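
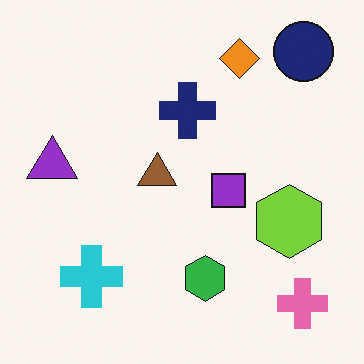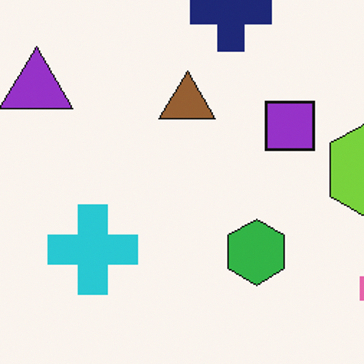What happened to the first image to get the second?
It was cropped to a modestly smaller region and rescaled.

The visible shapes are larger and the field of view is narrower; shapes near the original edges may be partly or wholly outside the frame — a crop-and-rescale.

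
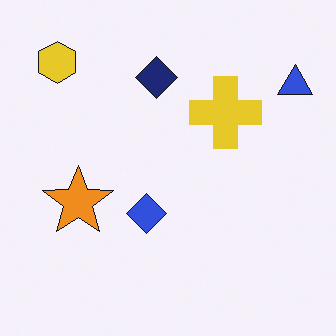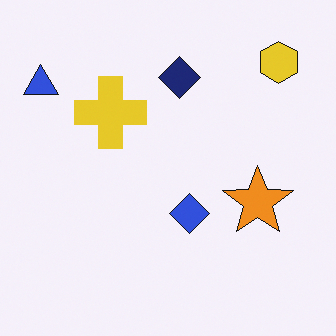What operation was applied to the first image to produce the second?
The second image is the first flipped horizontally (left ↔ right).

The blue triangle is in the top-right of the first image and the top-left of the second — shapes on opposite sides of the vertical midline have swapped in a mirror flip.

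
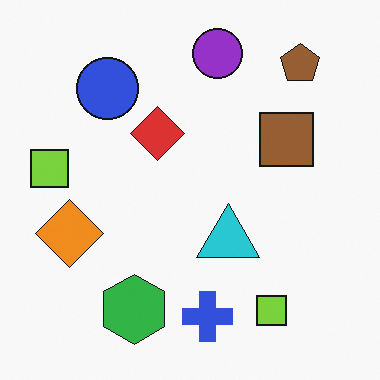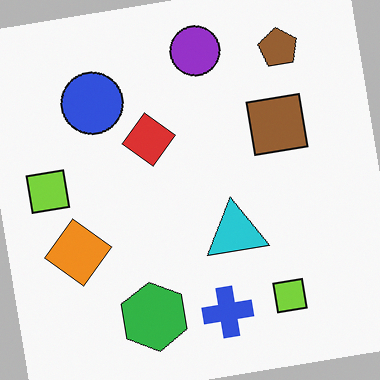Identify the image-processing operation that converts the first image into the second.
The transformation is: rotated counter-clockwise by a small amount.

Every shape is tilted by the same angle and the image corners show triangular fill wedges — a whole-image rotation by a non-right angle.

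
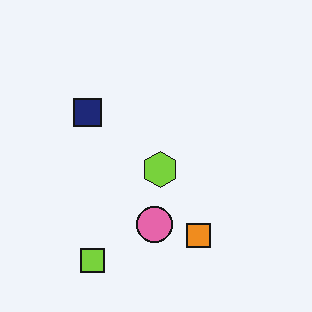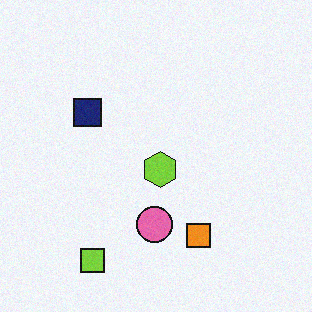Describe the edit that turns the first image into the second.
This is the original image degraded with subtle gaussian noise.

Random speckle covers the whole image, including the flat background.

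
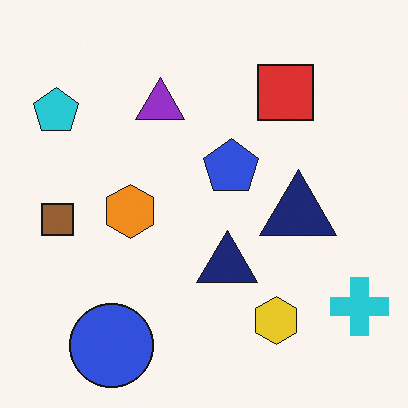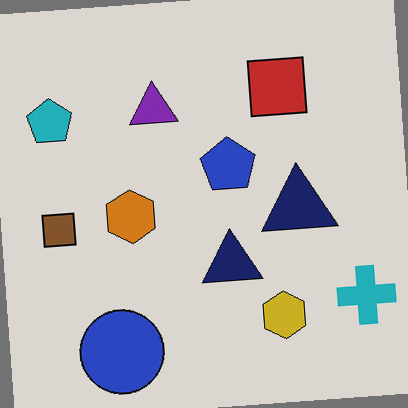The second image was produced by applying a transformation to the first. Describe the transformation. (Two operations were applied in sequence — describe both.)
This is the original image rotated counter-clockwise by a slight angle, then darkened a little.

Every shape is tilted by the same angle and the image corners show triangular fill wedges — a whole-image rotation by a non-right angle. Every pixel — background and shapes alike — is uniformly darkened.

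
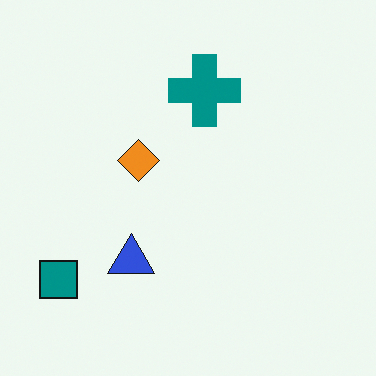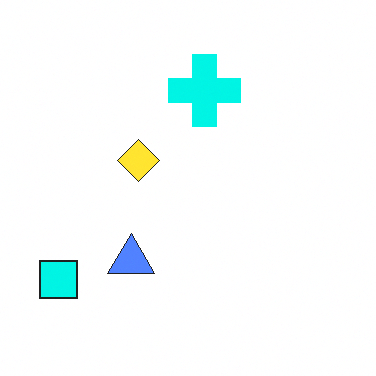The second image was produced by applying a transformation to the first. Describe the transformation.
The transformation is: brightened a lot.

Every pixel — background and shapes alike — is uniformly brightened.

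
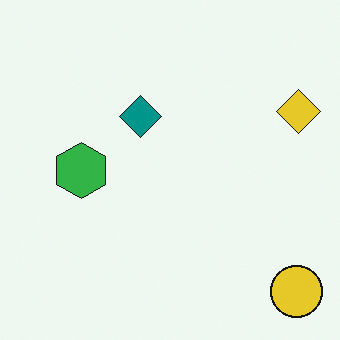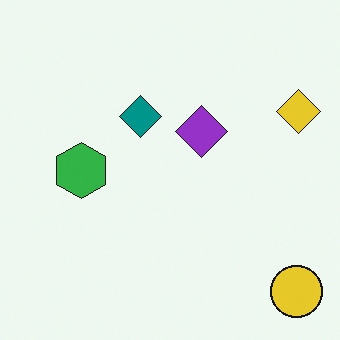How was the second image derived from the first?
The second image is the first overlaid with an additional purple diamond.

A purple diamond appears in the second image that is absent from the first.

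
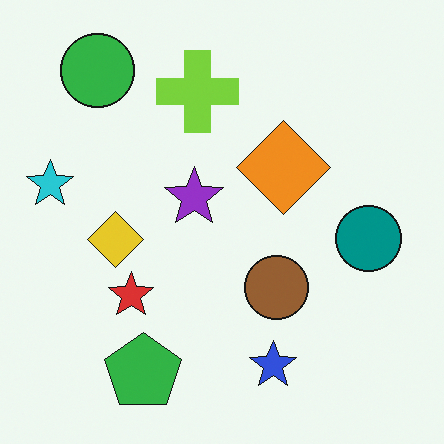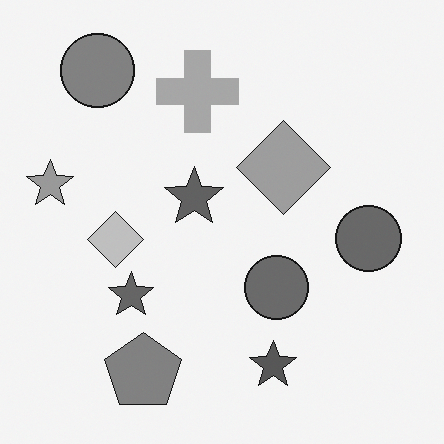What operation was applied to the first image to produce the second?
The second image is the first converted to grayscale.

All color is removed — every shape is now a shade of grey.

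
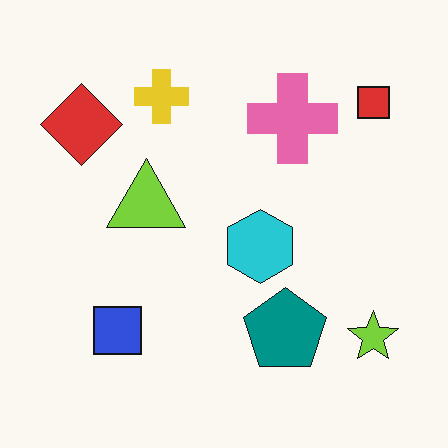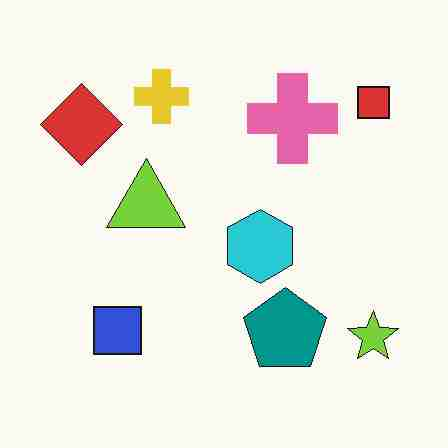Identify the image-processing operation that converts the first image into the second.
It was heavily JPEG-compressed with obvious blocking artifacts.

Blocky 8×8 compression artifacts appear around shape edges and the flat background shows ringing — characteristic JPEG degradation.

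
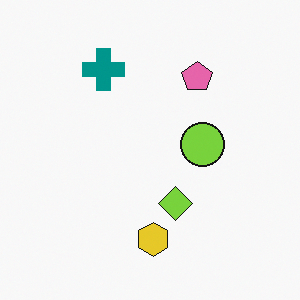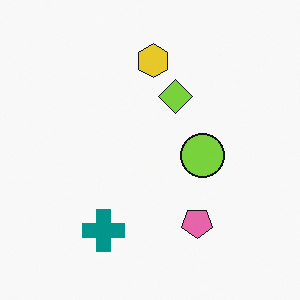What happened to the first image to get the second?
This is the original image flipped vertically (top ↔ bottom).

The yellow hexagon is in the bottom of the first image and the top of the second — shapes on opposite sides of the horizontal midline have swapped in a mirror flip.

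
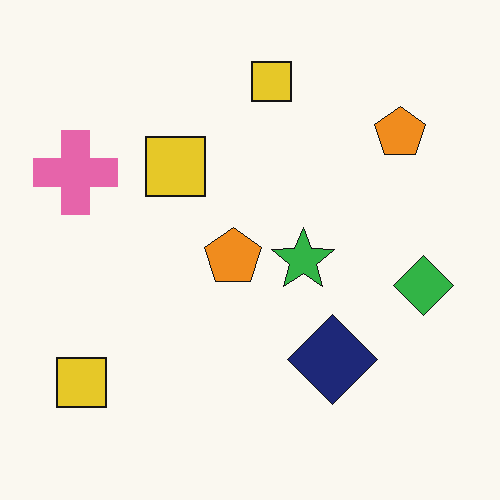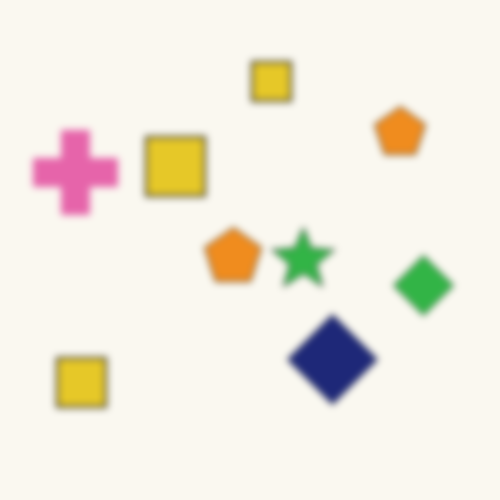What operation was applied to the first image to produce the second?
The second image is the first moderately blurred.

Shape edges and outlines are uniformly softened across the whole image.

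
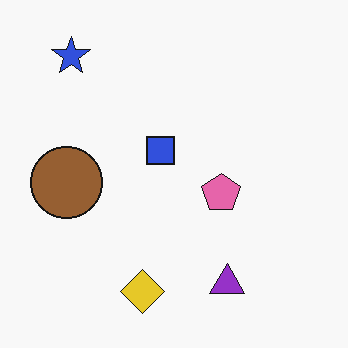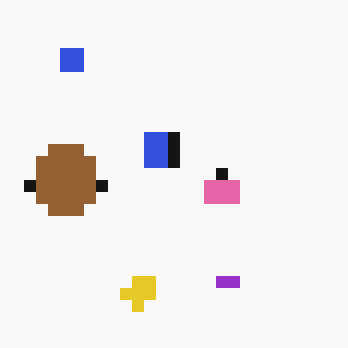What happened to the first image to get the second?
This is the original image coarsely pixelated.

Shapes are reduced to large square blocks; fine edges and outlines are lost — a downscale-then-upscale (mosaic) effect.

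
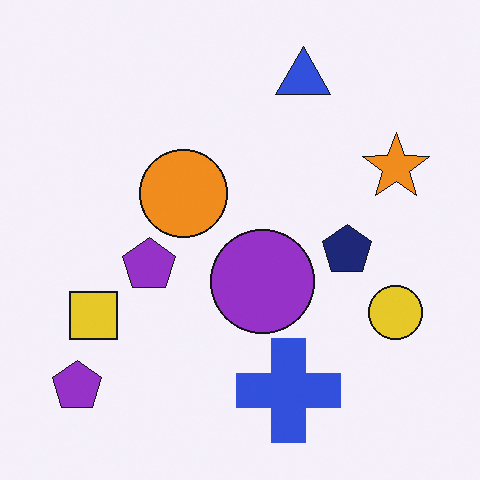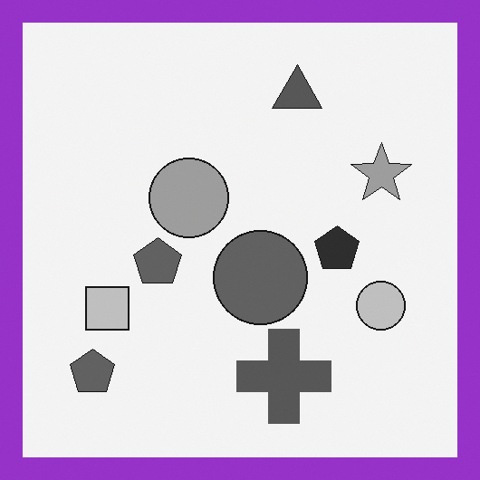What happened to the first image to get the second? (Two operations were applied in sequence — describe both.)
The image was converted to grayscale, then framed with a purple border.

All color is removed — every shape is now a shade of grey. A solid purple frame runs around the edge of the second image, with the content slightly shrunk inside it.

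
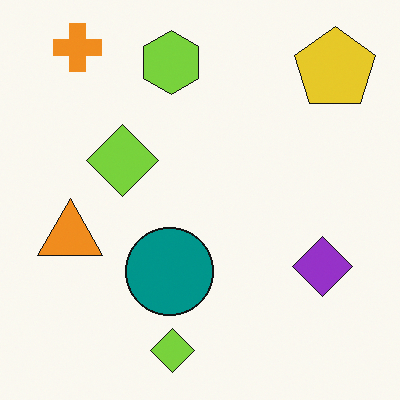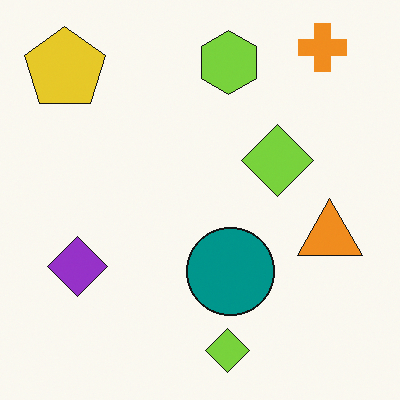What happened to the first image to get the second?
The second image is the first flipped horizontally (left ↔ right).

The yellow pentagon is in the top-right of the first image and the top-left of the second — shapes on opposite sides of the vertical midline have swapped in a mirror flip.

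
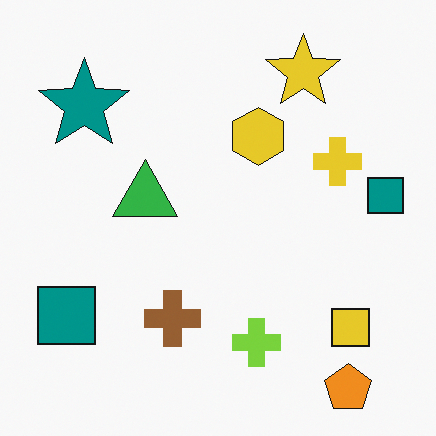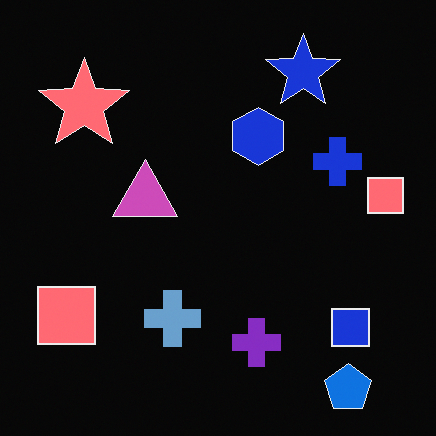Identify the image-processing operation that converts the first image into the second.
It was color-inverted (negative).

The light background has become dark and every shape's color is its complement — a photographic negative.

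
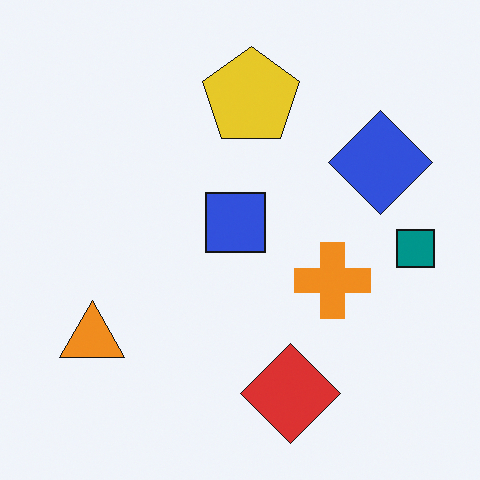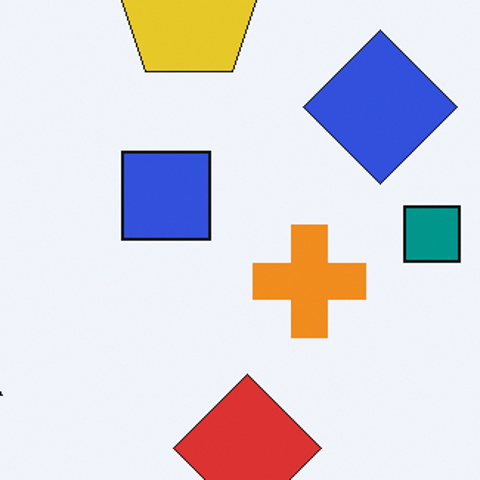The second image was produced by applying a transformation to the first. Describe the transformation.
The second image is the first cropped to a modestly smaller region and rescaled.

The visible shapes are larger and the field of view is narrower; shapes near the original edges may be partly or wholly outside the frame — a crop-and-rescale.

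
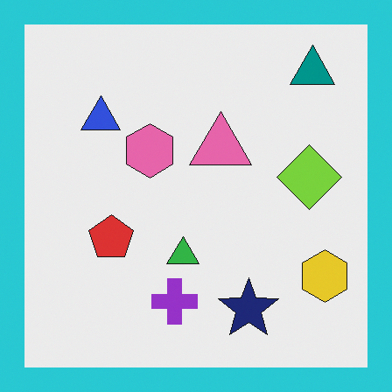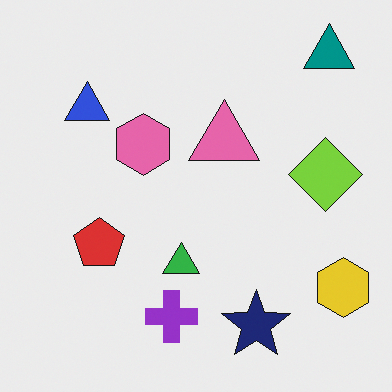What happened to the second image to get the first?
The first image is the second framed with a cyan border.

A solid cyan frame runs around the edge of the first image, with the content slightly shrunk inside it.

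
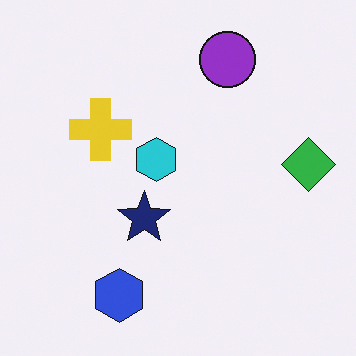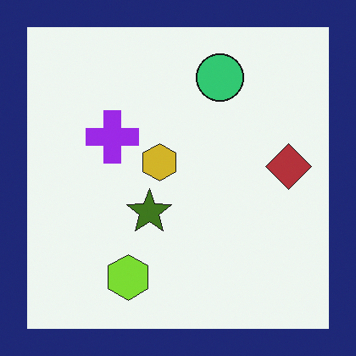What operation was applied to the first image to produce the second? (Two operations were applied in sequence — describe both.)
The transformation is: hue-shifted through roughly half the color wheel, then framed with a navy border.

Every shape's color has rotated by the same amount around the hue wheel — a uniform hue shift. A solid navy frame runs around the edge of the second image, with the content slightly shrunk inside it.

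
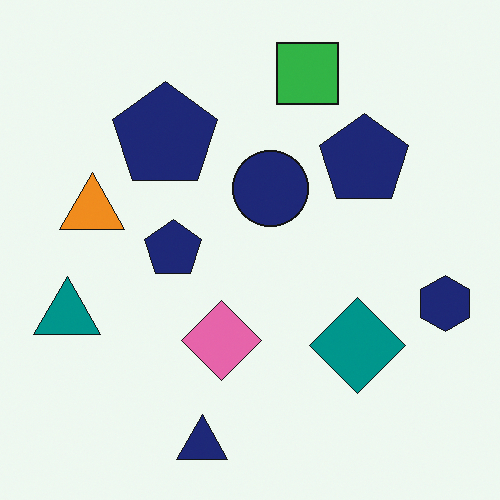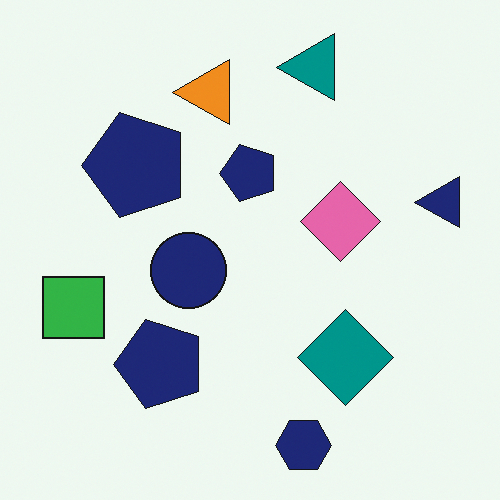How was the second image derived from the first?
The image was transposed (reflected across the top-left ↔ bottom-right diagonal).

Shapes have swapped their row and column positions — what was in the top-right is now in the bottom-left — a diagonal reflection.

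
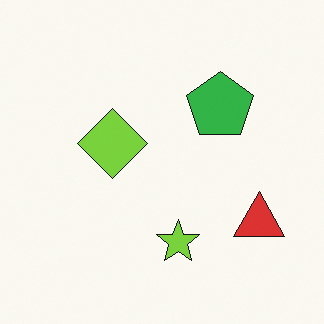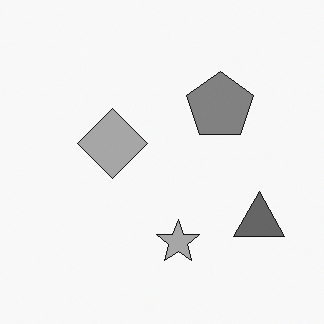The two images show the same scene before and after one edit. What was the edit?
This is the original image converted to grayscale.

All color is removed — every shape is now a shade of grey.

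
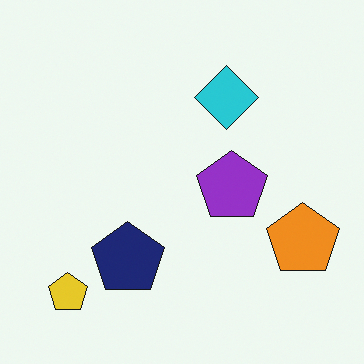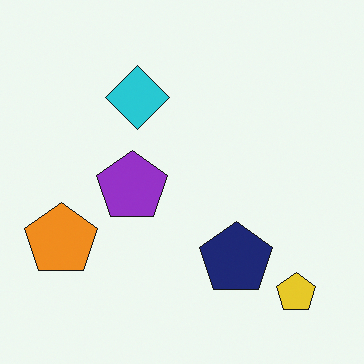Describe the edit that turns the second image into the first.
The transformation is: flipped horizontally (left ↔ right).

The orange pentagon is in the left of the second image and the right of the first — shapes on opposite sides of the vertical midline have swapped in a mirror flip.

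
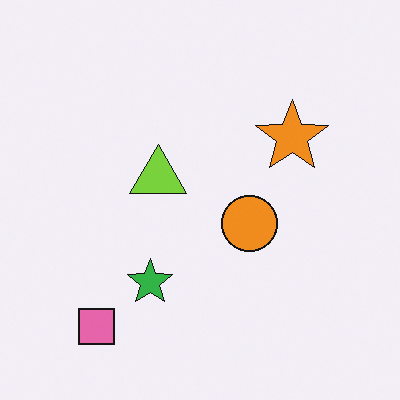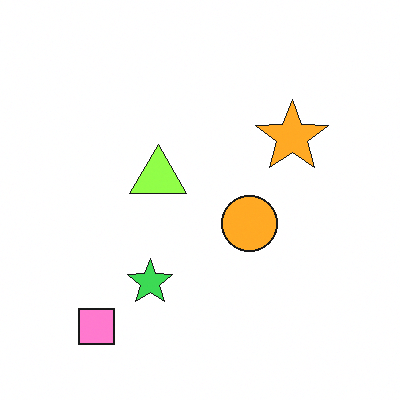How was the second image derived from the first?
It was brightened a little.

Every pixel — background and shapes alike — is uniformly brightened.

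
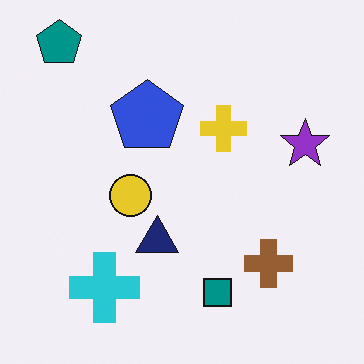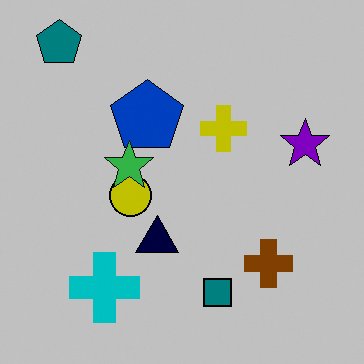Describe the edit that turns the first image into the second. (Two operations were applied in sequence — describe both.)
Aggressively posterized, then overlaid with an additional green star.

Each flat color has snapped to a coarser quantized level — most visibly, the near-white background has dropped to a flat grey. A green star appears in the second image that is absent from the first.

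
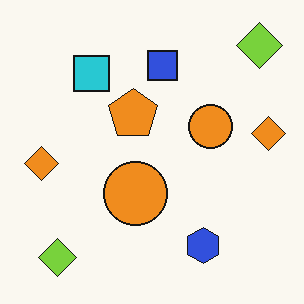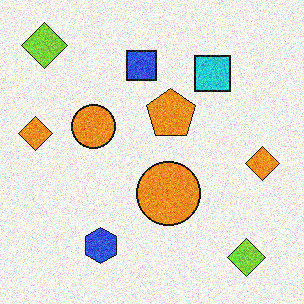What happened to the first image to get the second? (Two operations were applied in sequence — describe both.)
The transformation is: degraded with visible gaussian noise, then flipped horizontally (left ↔ right).

Random speckle covers the whole image, including the flat background. The cyan square is in the top-left of the first image and the top-right of the second — shapes on opposite sides of the vertical midline have swapped in a mirror flip.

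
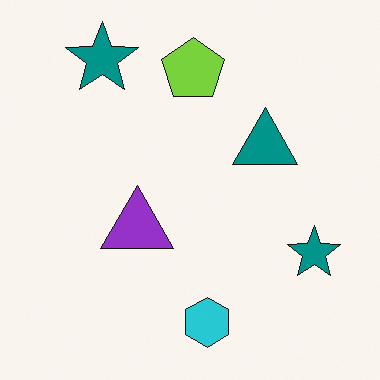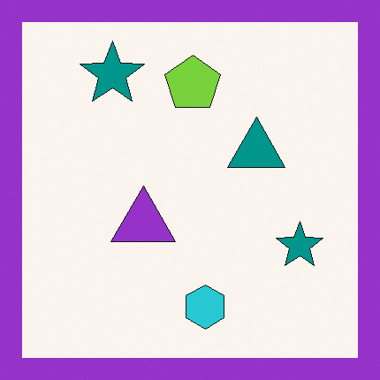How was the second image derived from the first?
The second image is the first framed with a purple border.

A solid purple frame runs around the edge of the second image, with the content slightly shrunk inside it.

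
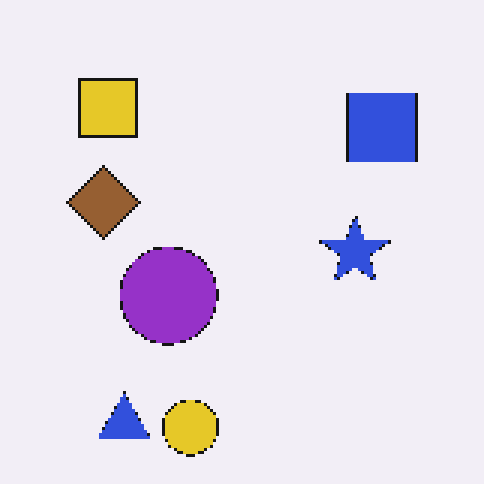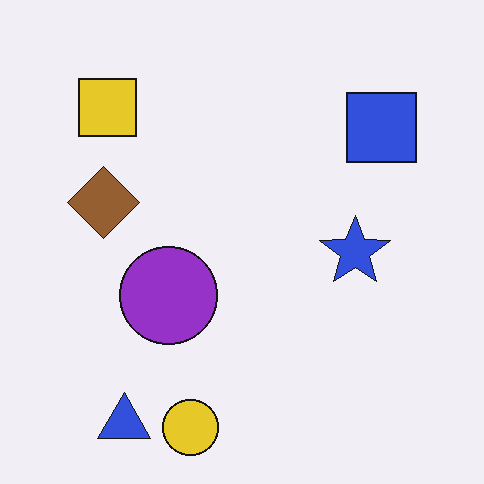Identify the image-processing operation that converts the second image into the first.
The first image is the second lightly pixelated (a mild mosaic effect).

Shapes are reduced to large square blocks; fine edges and outlines are lost — a downscale-then-upscale (mosaic) effect.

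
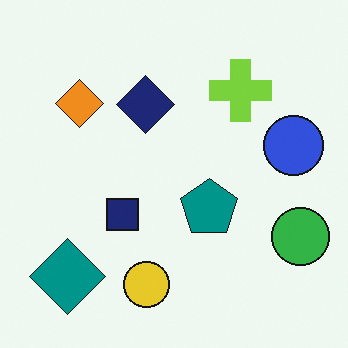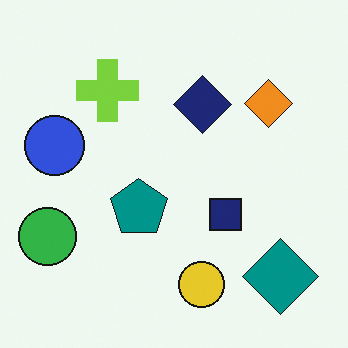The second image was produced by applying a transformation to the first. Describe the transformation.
It was flipped horizontally (left ↔ right).

The green circle is in the bottom-right of the first image and the bottom-left of the second — shapes on opposite sides of the vertical midline have swapped in a mirror flip.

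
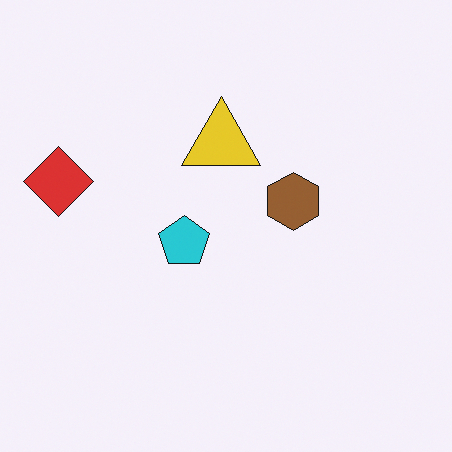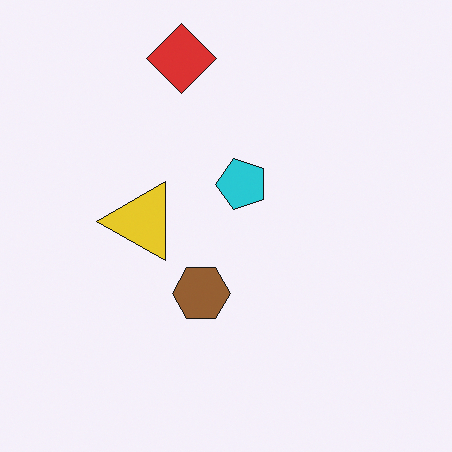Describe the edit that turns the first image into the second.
Transposed (reflected across the top-left ↔ bottom-right diagonal).

Shapes have swapped their row and column positions — what was in the top-right is now in the bottom-left — a diagonal reflection.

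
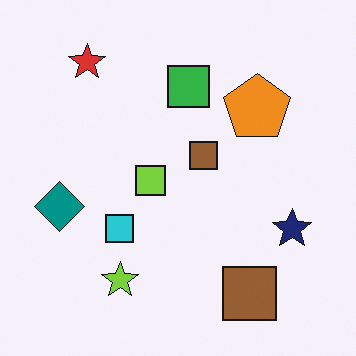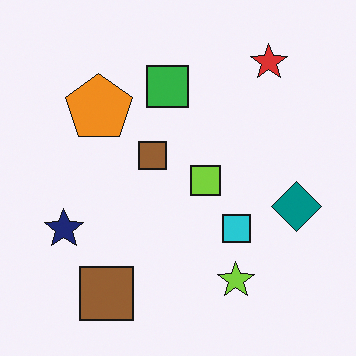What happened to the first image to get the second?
The transformation is: flipped horizontally (left ↔ right).

The teal diamond is in the left of the first image and the right of the second — shapes on opposite sides of the vertical midline have swapped in a mirror flip.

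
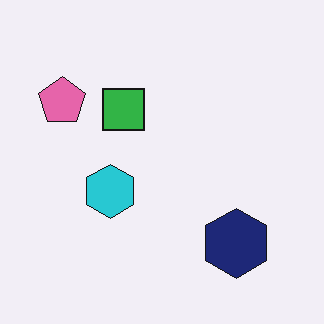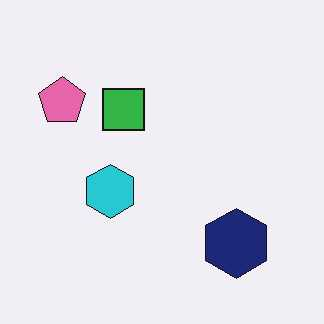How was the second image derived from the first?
This is the original image given moderate JPEG compression.

Blocky 8×8 compression artifacts appear around shape edges and the flat background shows ringing — characteristic JPEG degradation.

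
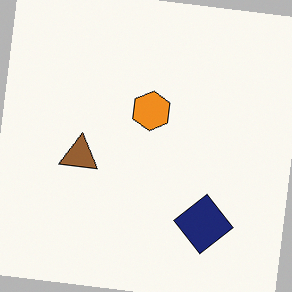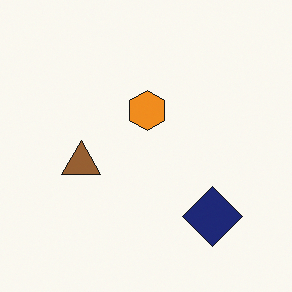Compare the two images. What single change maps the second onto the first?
The transformation is: rotated clockwise by a slight angle.

Every shape is tilted by the same angle and the image corners show triangular fill wedges — a whole-image rotation by a non-right angle.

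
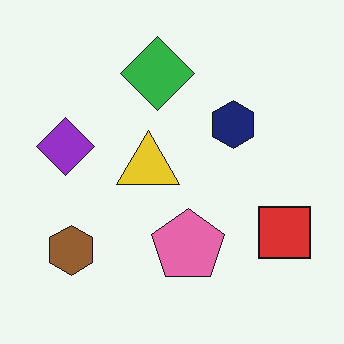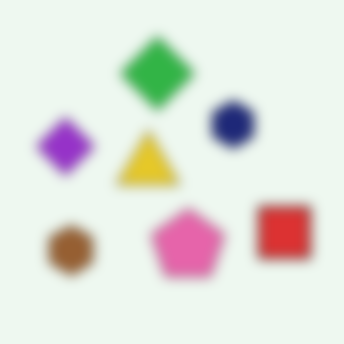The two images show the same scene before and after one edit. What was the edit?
The second image is the first strongly gaussian-blurred.

Shape edges and outlines are uniformly softened across the whole image.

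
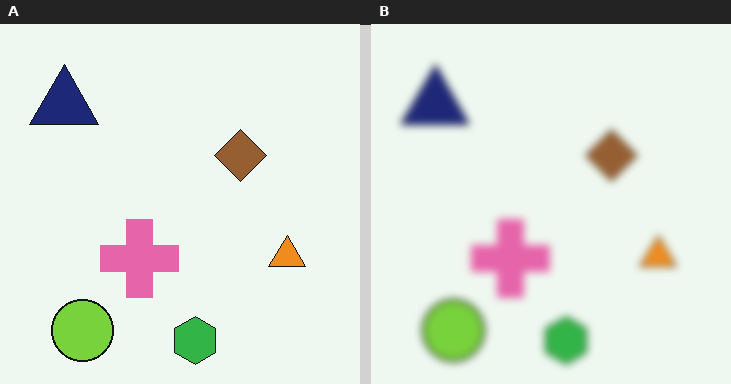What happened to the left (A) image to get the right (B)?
It was noticeably gaussian-blurred.

Shape edges and outlines are uniformly softened across the whole image.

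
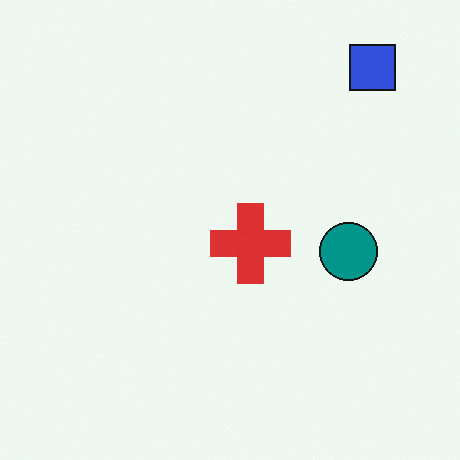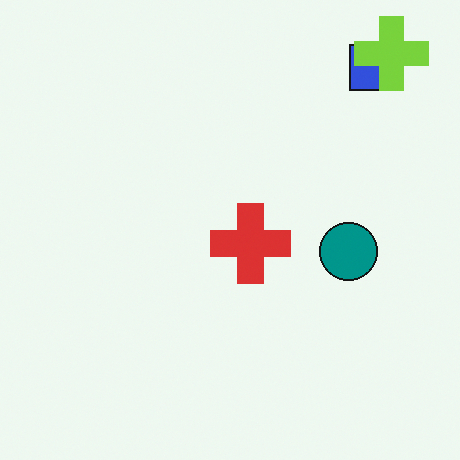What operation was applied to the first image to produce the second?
It was overlaid with an additional lime cross.

A lime cross appears in the second image that is absent from the first.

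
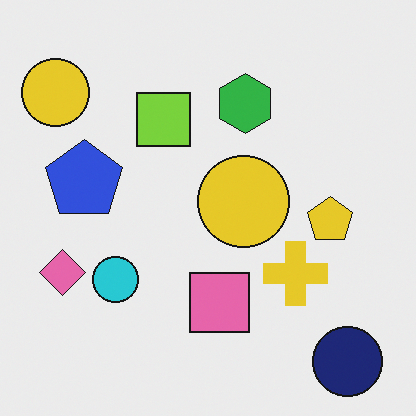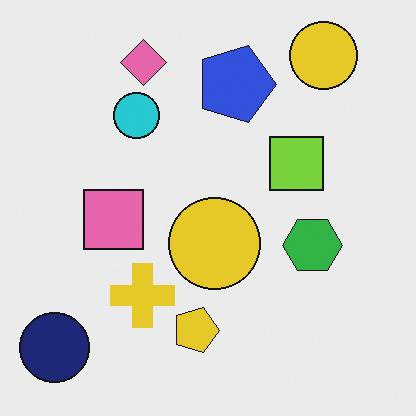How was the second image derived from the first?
The transformation is: rotated 90° clockwise.

The navy circle sits in the bottom-right of the first image and the bottom-left of the second — consistent with a whole-image 90° clockwise rotation.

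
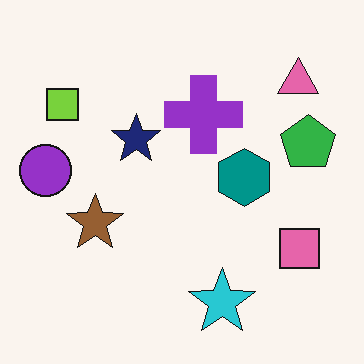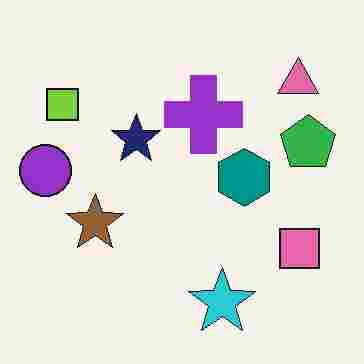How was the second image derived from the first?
The second image is the first heavily JPEG-compressed with obvious blocking artifacts.

Blocky 8×8 compression artifacts appear around shape edges and the flat background shows ringing — characteristic JPEG degradation.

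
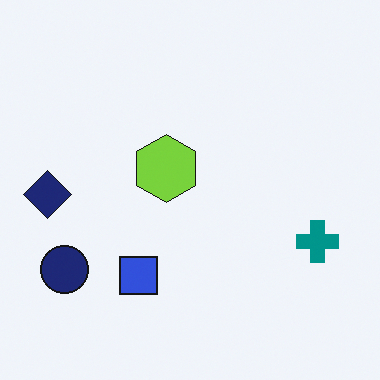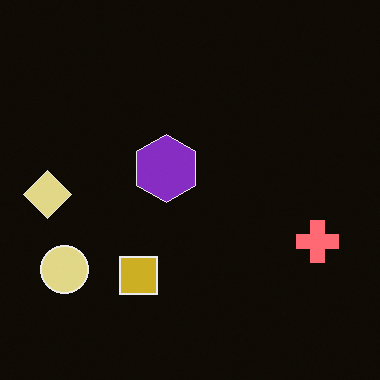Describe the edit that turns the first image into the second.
The second image is the first color-inverted (negative).

The light background has become dark and every shape's color is its complement — a photographic negative.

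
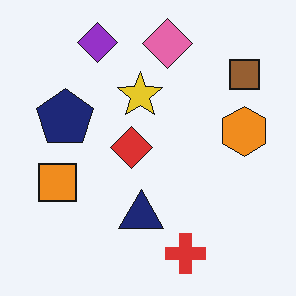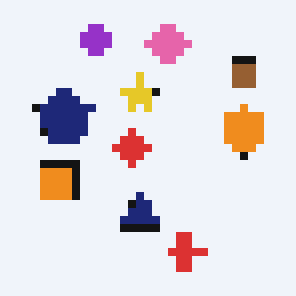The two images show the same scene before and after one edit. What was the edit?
The second image is the first moderately pixelated.

Shapes are reduced to large square blocks; fine edges and outlines are lost — a downscale-then-upscale (mosaic) effect.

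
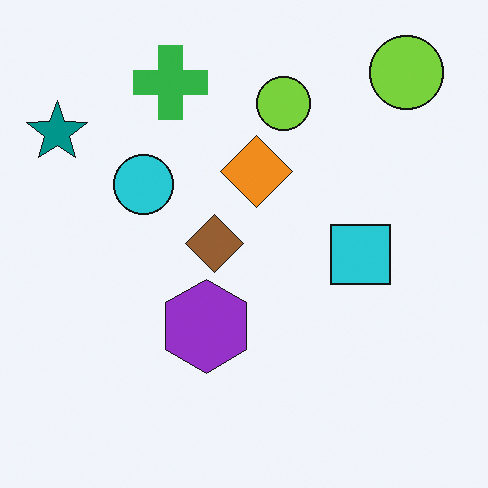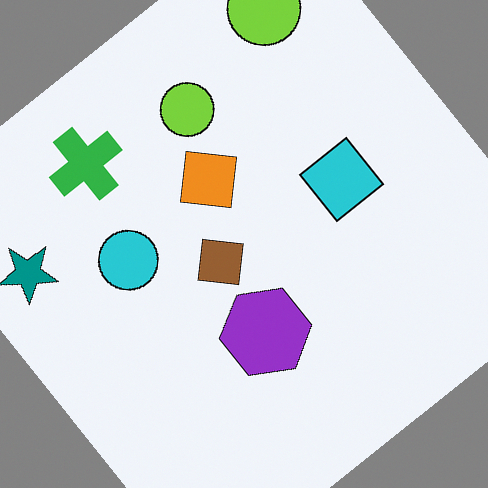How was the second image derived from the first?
Rotated counter-clockwise by a large amount — several tens of degrees.

Every shape is tilted by the same angle and the image corners show triangular fill wedges — a whole-image rotation by a non-right angle.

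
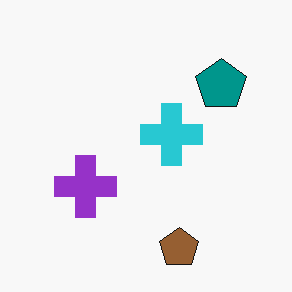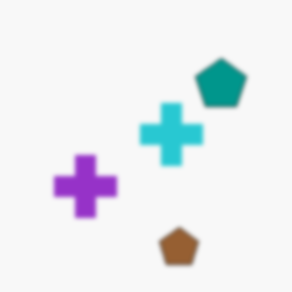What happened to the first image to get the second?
It was given a subtle gaussian blur.

Shape edges and outlines are uniformly softened across the whole image.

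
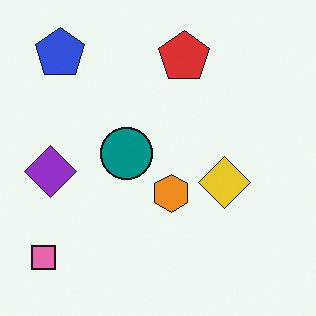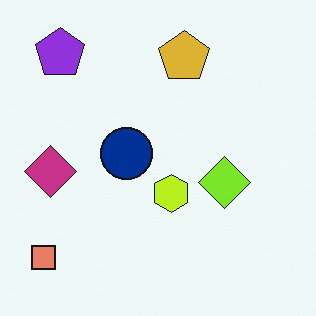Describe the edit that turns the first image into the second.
This is the original image hue-shifted by a small amount.

Every shape's color has rotated by the same amount around the hue wheel — a uniform hue shift.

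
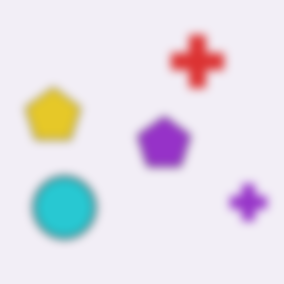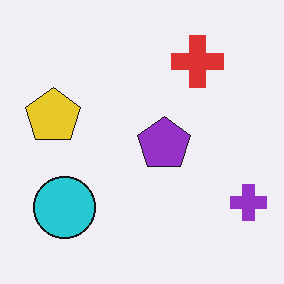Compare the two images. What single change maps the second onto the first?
The transformation is: noticeably gaussian-blurred.

Shape edges and outlines are uniformly softened across the whole image.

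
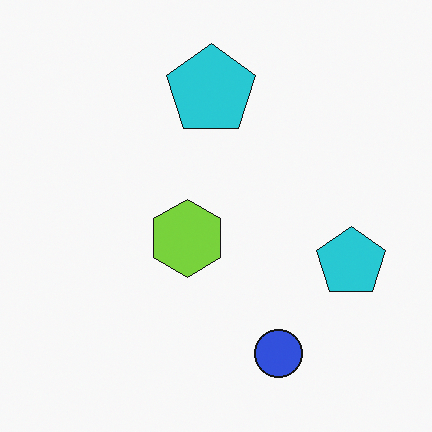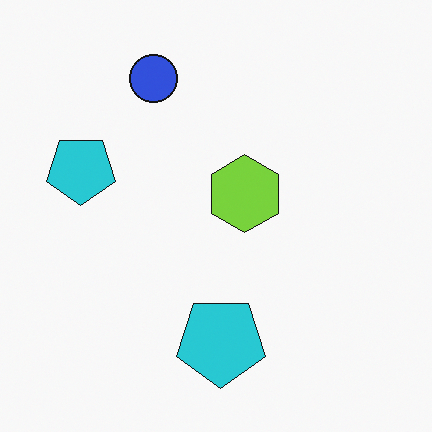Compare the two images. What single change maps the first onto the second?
Rotated 180°.

The blue circle sits in the bottom of the first image and the top of the second — consistent with a whole-image 180° rotation.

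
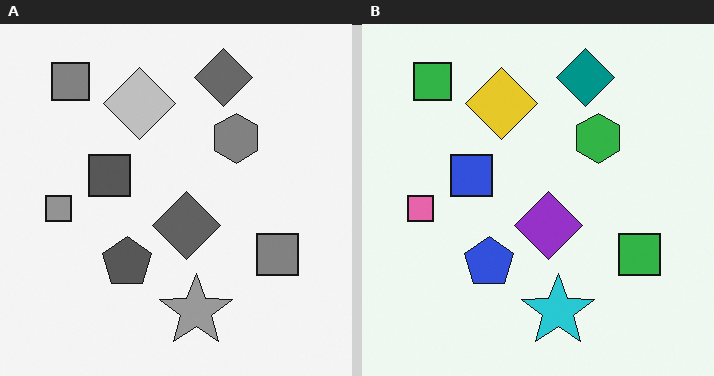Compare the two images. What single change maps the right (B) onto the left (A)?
This is the original image converted to grayscale.

All color is removed — every shape is now a shade of grey.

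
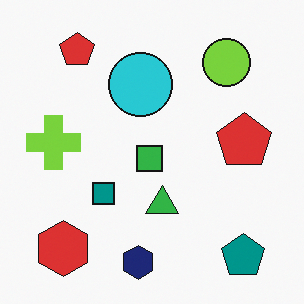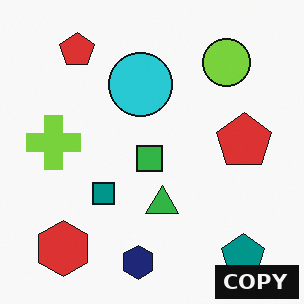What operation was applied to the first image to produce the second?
The second image is the first watermarked with the text "COPY" in the lower-right corner.

A dark label reading "COPY" appears in the lower-right corner.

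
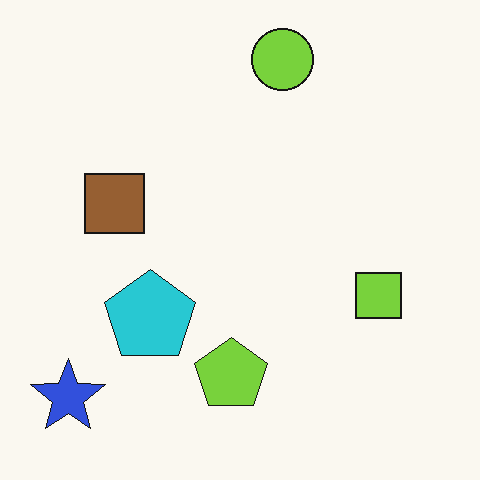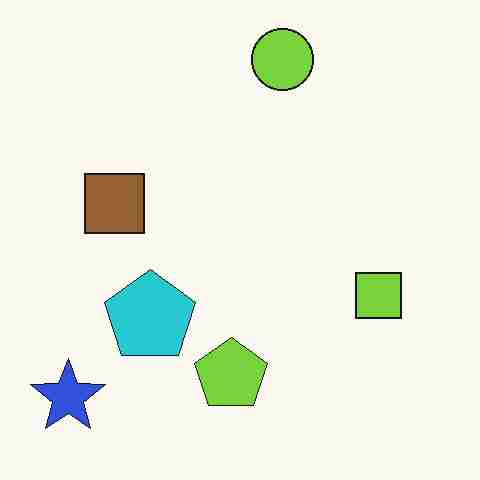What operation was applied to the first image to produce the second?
Heavily JPEG-compressed with obvious blocking artifacts.

Blocky 8×8 compression artifacts appear around shape edges and the flat background shows ringing — characteristic JPEG degradation.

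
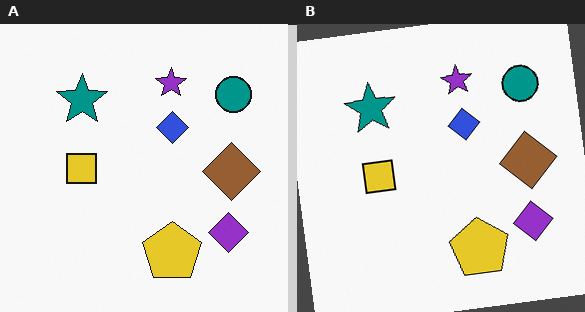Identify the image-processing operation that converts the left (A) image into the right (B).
The right (B) image is the left (A) rotated counter-clockwise by a few degrees.

Every shape is tilted by the same angle and the image corners show triangular fill wedges — a whole-image rotation by a non-right angle.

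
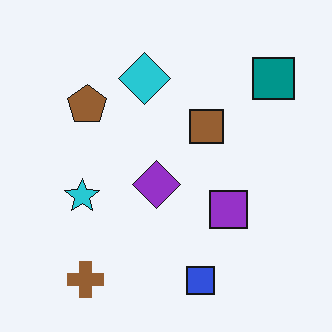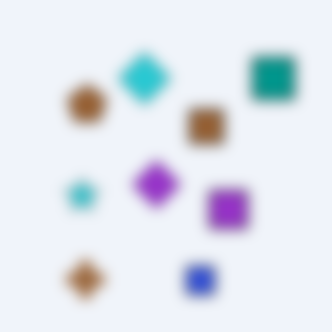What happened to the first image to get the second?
It was strongly gaussian-blurred.

Shape edges and outlines are uniformly softened across the whole image.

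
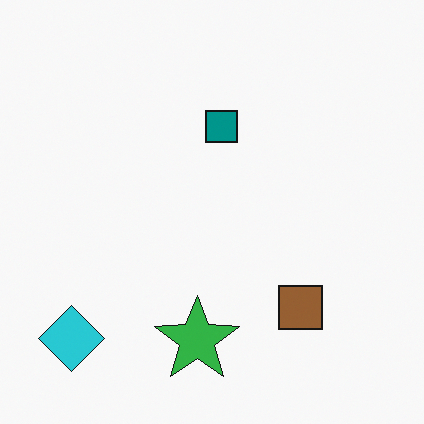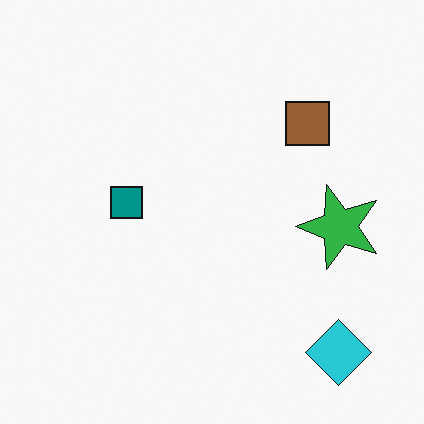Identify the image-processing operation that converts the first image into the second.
The transformation is: rotated 90° counter-clockwise.

The cyan diamond sits in the bottom-left of the first image and the bottom-right of the second — consistent with a whole-image 90° counter-clockwise rotation.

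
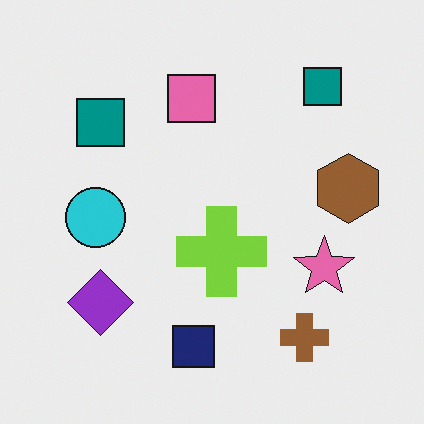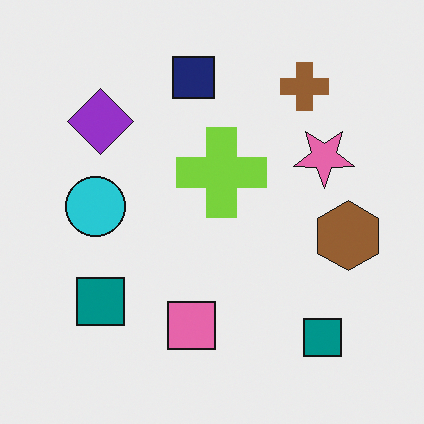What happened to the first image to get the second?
It was flipped vertically (top ↔ bottom).

The navy square is in the bottom of the first image and the top of the second — shapes on opposite sides of the horizontal midline have swapped in a mirror flip.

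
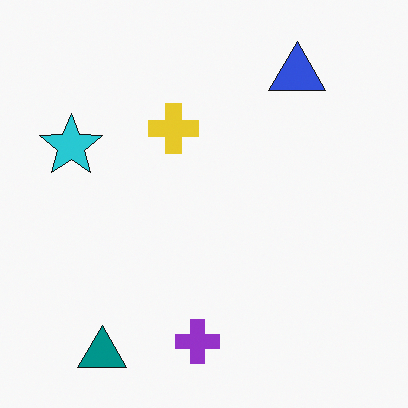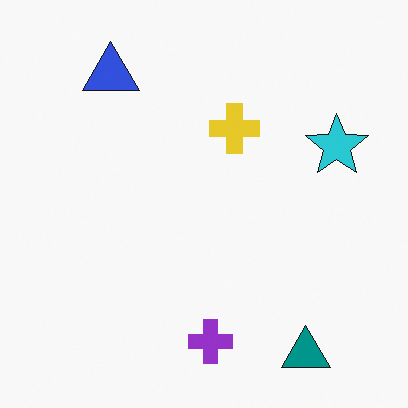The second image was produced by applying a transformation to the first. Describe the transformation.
Flipped horizontally (left ↔ right).

The cyan star is in the left of the first image and the right of the second — shapes on opposite sides of the vertical midline have swapped in a mirror flip.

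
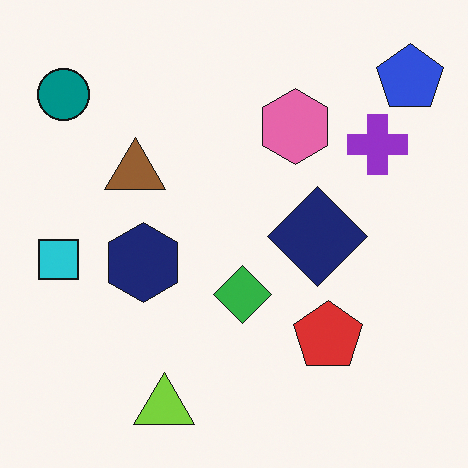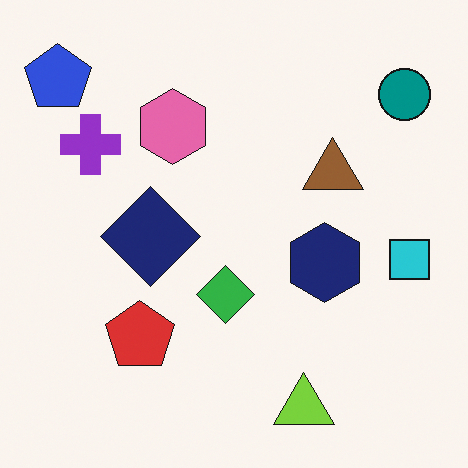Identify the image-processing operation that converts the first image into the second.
Flipped horizontally (left ↔ right).

The blue pentagon is in the top-right of the first image and the top-left of the second — shapes on opposite sides of the vertical midline have swapped in a mirror flip.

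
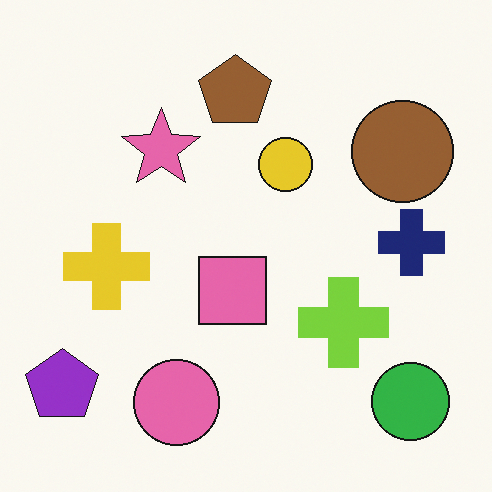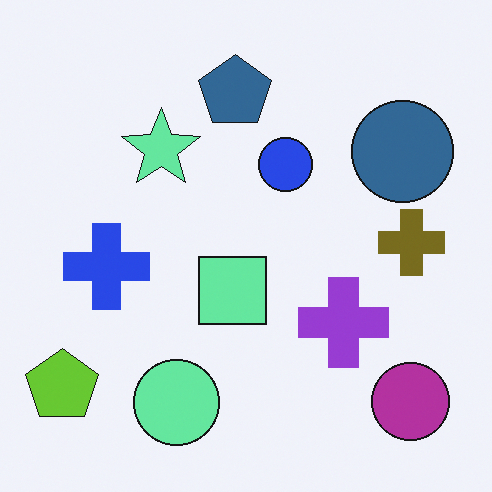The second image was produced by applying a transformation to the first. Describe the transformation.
It was hue-shifted by a large amount.

Every shape's color has rotated by the same amount around the hue wheel — a uniform hue shift.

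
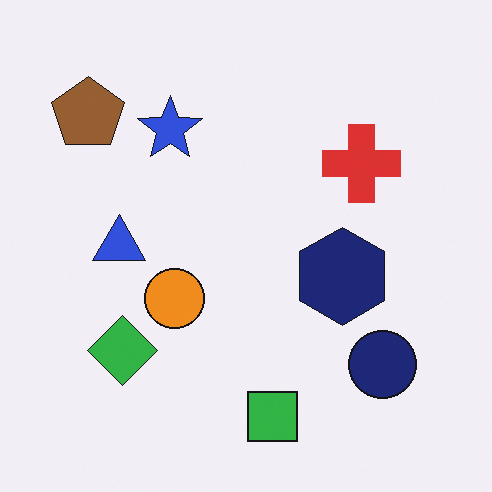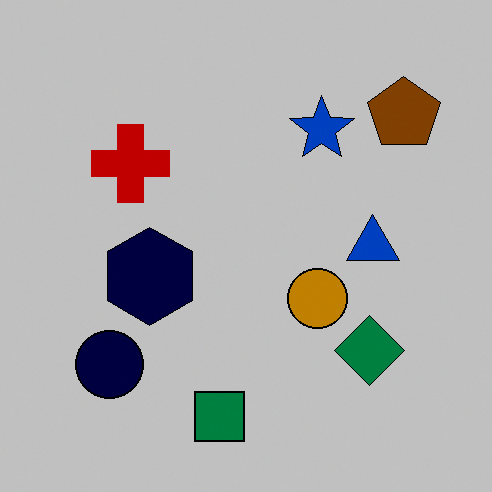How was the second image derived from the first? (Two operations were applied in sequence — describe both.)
It was aggressively posterized, then flipped horizontally (left ↔ right).

Each flat color has snapped to a coarser quantized level — most visibly, the near-white background has dropped to a flat grey. The brown pentagon is in the top-left of the first image and the top-right of the second — shapes on opposite sides of the vertical midline have swapped in a mirror flip.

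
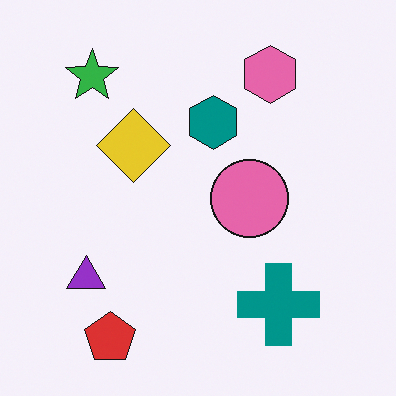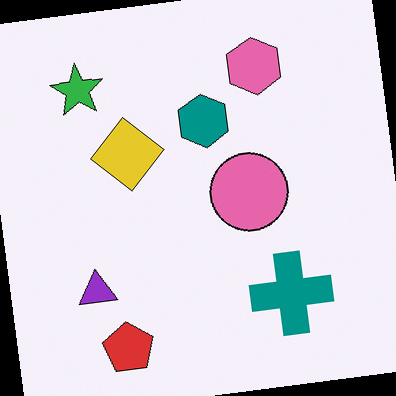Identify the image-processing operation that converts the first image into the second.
Rotated counter-clockwise by a slight angle.

Every shape is tilted by the same angle and the image corners show triangular fill wedges — a whole-image rotation by a non-right angle.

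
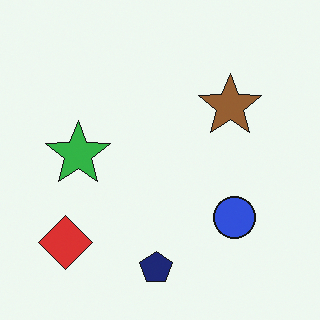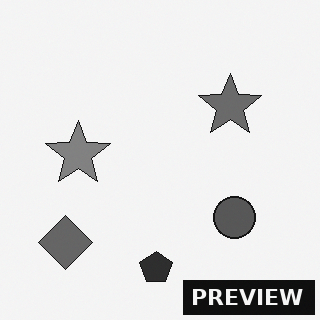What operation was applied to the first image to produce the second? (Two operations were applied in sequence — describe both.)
The second image is the first converted to grayscale, then watermarked with the text "PREVIEW" in the lower-right corner.

All color is removed — every shape is now a shade of grey. A dark label reading "PREVIEW" appears in the lower-right corner.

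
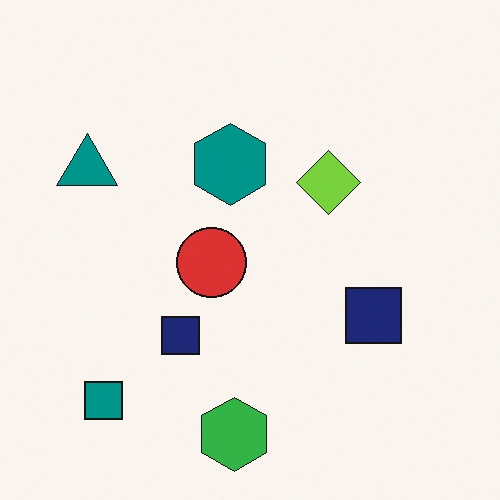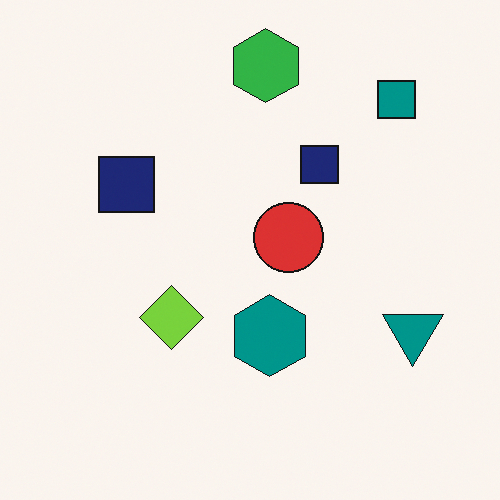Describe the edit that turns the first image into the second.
Rotated 180°.

The teal square sits in the bottom-left of the first image and the top-right of the second — consistent with a whole-image 180° rotation.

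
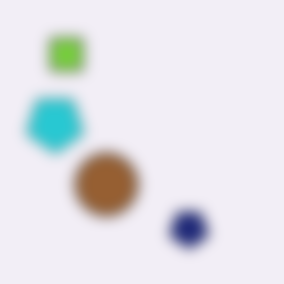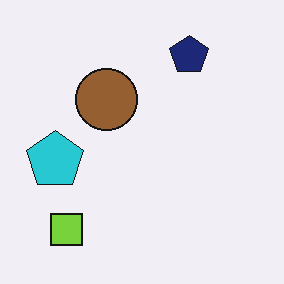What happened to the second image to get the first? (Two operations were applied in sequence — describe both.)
The image was heavily blurred, then flipped vertically (top ↔ bottom).

Shape edges and outlines are uniformly softened across the whole image. The lime square is in the bottom-left of the second image and the top-left of the first — shapes on opposite sides of the horizontal midline have swapped in a mirror flip.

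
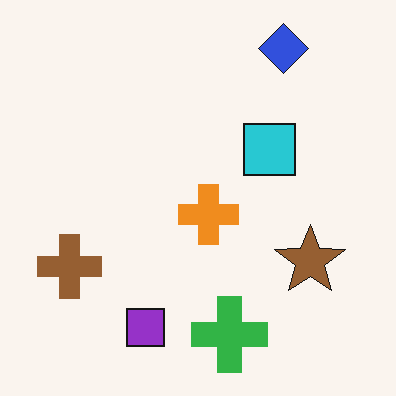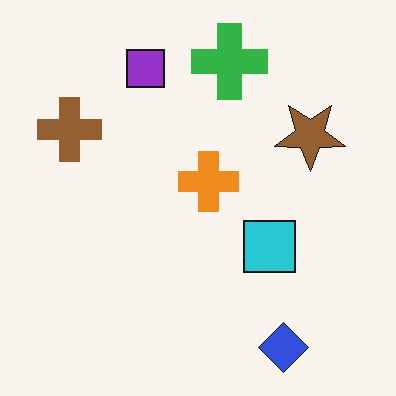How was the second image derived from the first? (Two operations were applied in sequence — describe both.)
This is the original image flipped vertically (top ↔ bottom), then given moderate JPEG compression.

The blue diamond is in the top-right of the first image and the bottom-right of the second — shapes on opposite sides of the horizontal midline have swapped in a mirror flip. Blocky 8×8 compression artifacts appear around shape edges and the flat background shows ringing — characteristic JPEG degradation.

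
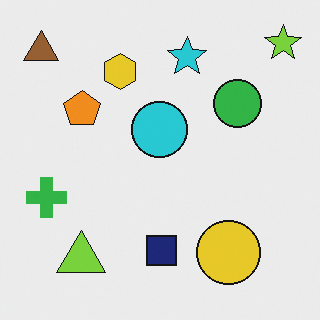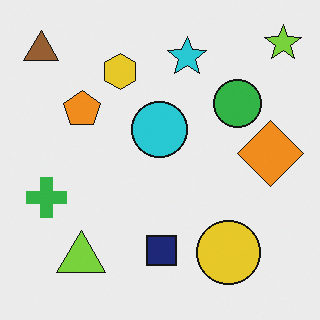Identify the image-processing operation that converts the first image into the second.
The second image is the first overlaid with an additional orange diamond.

An orange diamond appears in the second image that is absent from the first.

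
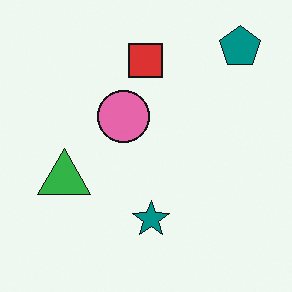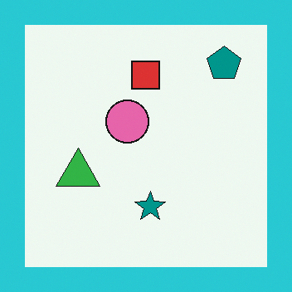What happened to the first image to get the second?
Framed with a cyan border.

A solid cyan frame runs around the edge of the second image, with the content slightly shrunk inside it.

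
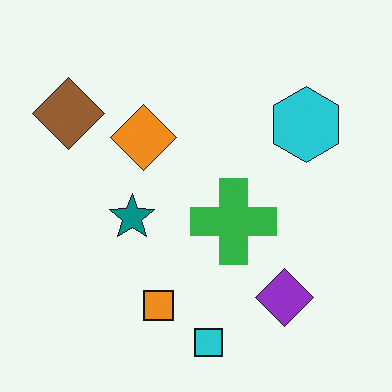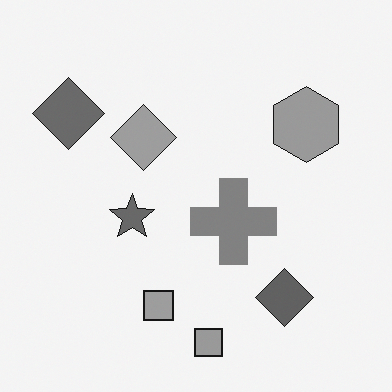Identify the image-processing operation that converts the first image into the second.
Converted to grayscale.

All color is removed — every shape is now a shade of grey.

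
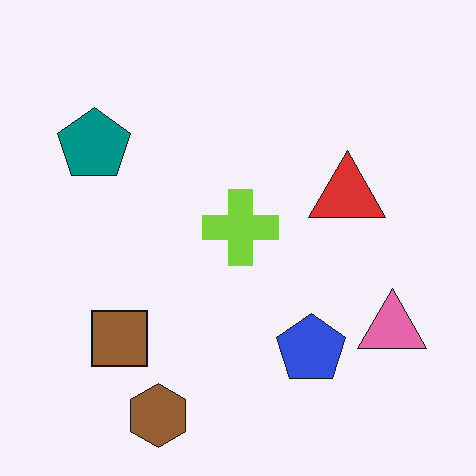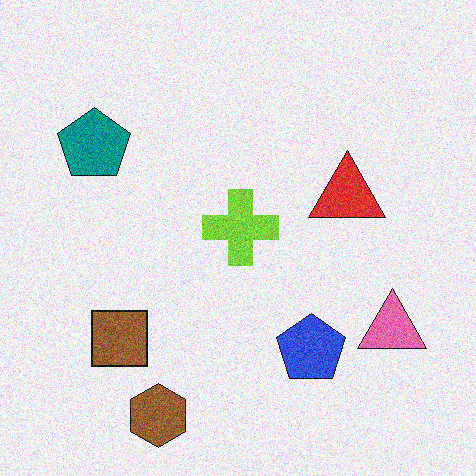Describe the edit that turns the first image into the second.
The image was degraded with moderate additive noise.

Random speckle covers the whole image, including the flat background.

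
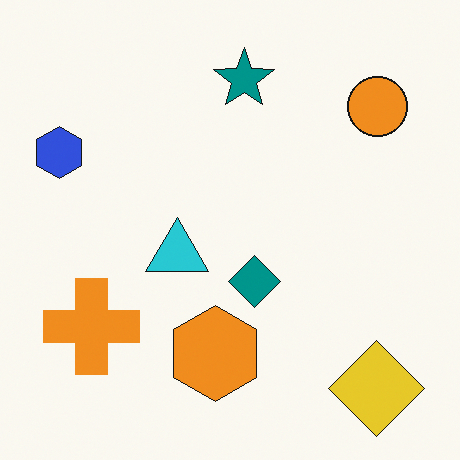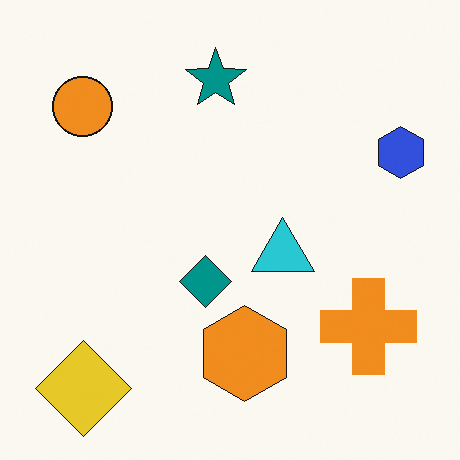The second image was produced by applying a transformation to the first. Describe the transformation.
The transformation is: flipped horizontally (left ↔ right).

The blue hexagon is in the top-left of the first image and the top-right of the second — shapes on opposite sides of the vertical midline have swapped in a mirror flip.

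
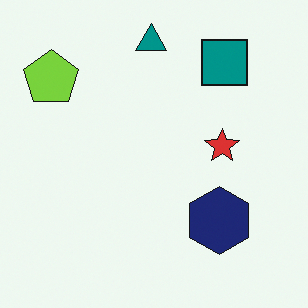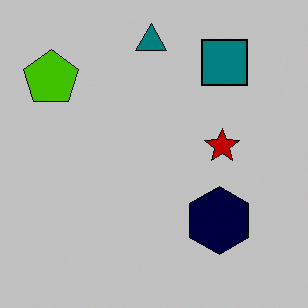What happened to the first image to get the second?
The second image is the first heavily posterized to just a handful of flat colors.

Each flat color has snapped to a coarser quantized level — most visibly, the near-white background has dropped to a flat grey.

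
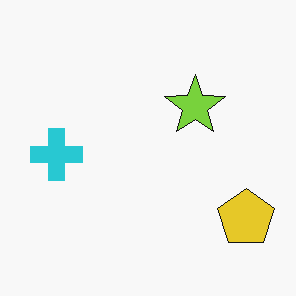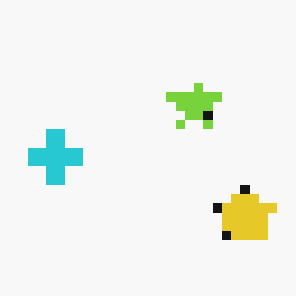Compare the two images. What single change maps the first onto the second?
The second image is the first coarsely pixelated.

Shapes are reduced to large square blocks; fine edges and outlines are lost — a downscale-then-upscale (mosaic) effect.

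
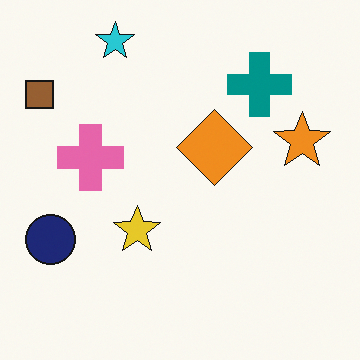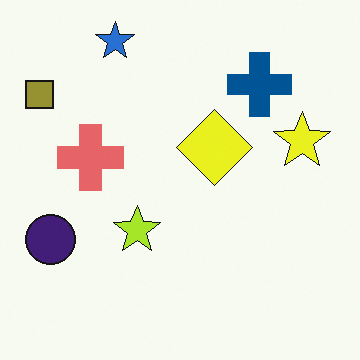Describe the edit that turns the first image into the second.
This is the original image hue-shifted by a small amount.

Every shape's color has rotated by the same amount around the hue wheel — a uniform hue shift.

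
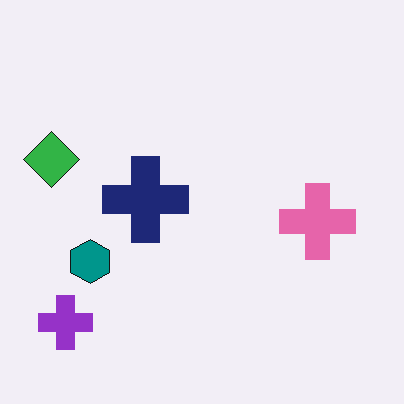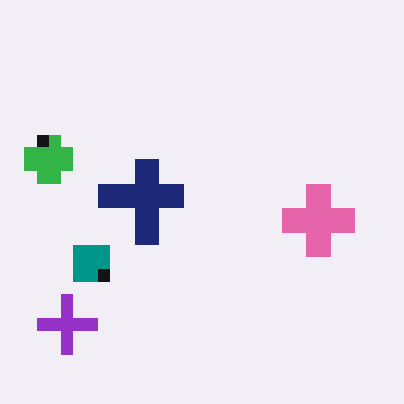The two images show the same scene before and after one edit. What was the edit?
The second image is the first heavily pixelated into large blocks.

Shapes are reduced to large square blocks; fine edges and outlines are lost — a downscale-then-upscale (mosaic) effect.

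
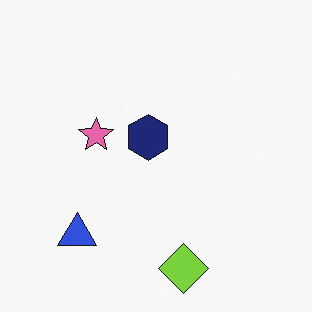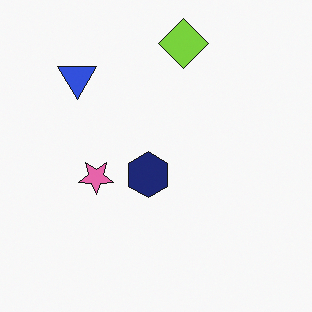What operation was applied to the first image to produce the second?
It was flipped vertically (top ↔ bottom).

The lime diamond is in the bottom of the first image and the top of the second — shapes on opposite sides of the horizontal midline have swapped in a mirror flip.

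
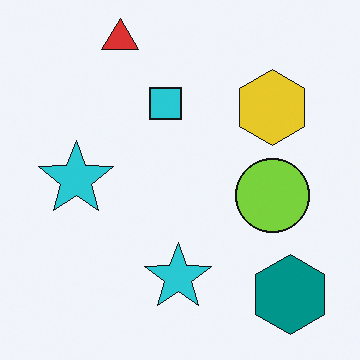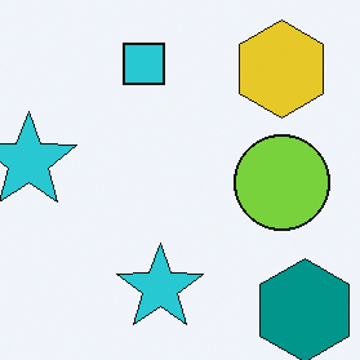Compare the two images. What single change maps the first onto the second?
The transformation is: cropped slightly and scaled back up.

The visible shapes are larger and the field of view is narrower; shapes near the original edges may be partly or wholly outside the frame — a crop-and-rescale.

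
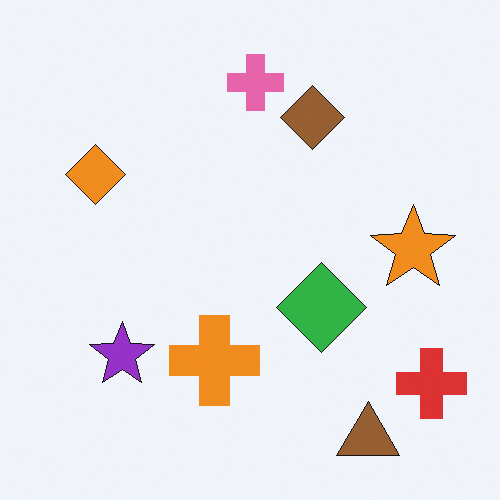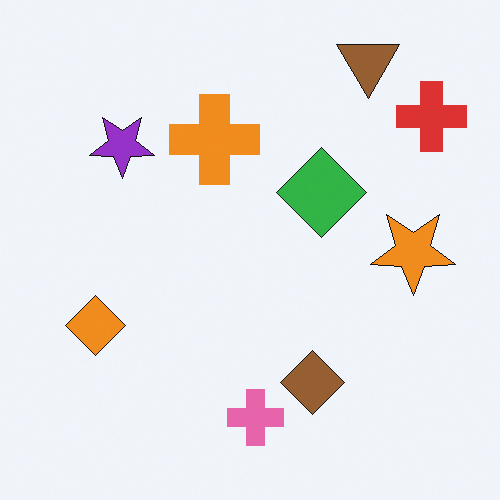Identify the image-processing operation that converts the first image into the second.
The image was flipped vertically (top ↔ bottom).

The brown triangle is in the bottom-right of the first image and the top-right of the second — shapes on opposite sides of the horizontal midline have swapped in a mirror flip.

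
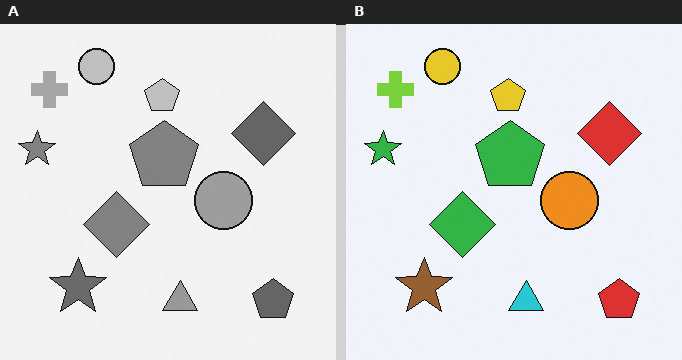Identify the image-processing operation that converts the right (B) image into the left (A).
The left (A) image is the right (B) converted to grayscale.

All color is removed — every shape is now a shade of grey.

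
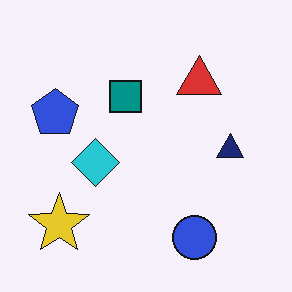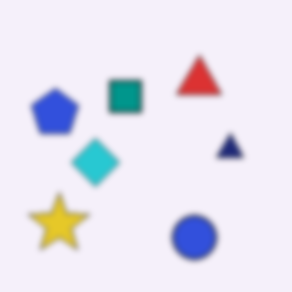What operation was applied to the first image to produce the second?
The transformation is: noticeably gaussian-blurred.

Shape edges and outlines are uniformly softened across the whole image.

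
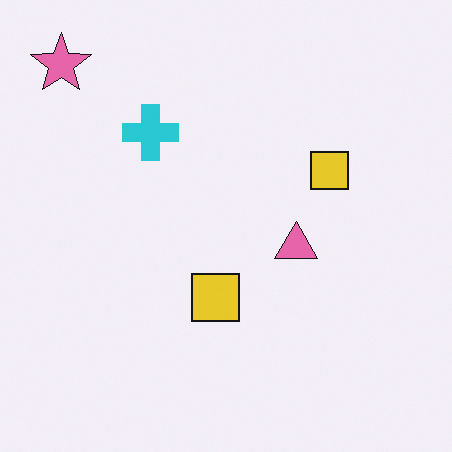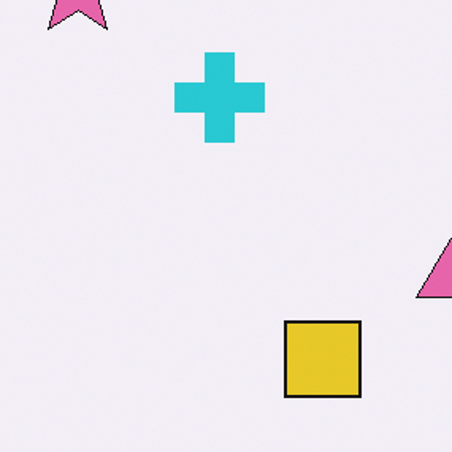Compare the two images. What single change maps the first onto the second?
The second image is the first cropped to a modestly smaller region and rescaled.

The visible shapes are larger and the field of view is narrower; shapes near the original edges may be partly or wholly outside the frame — a crop-and-rescale.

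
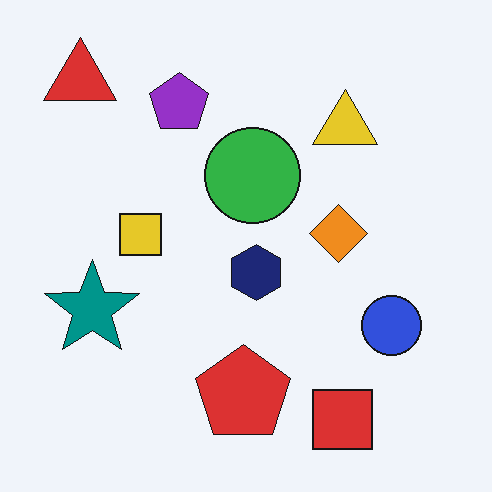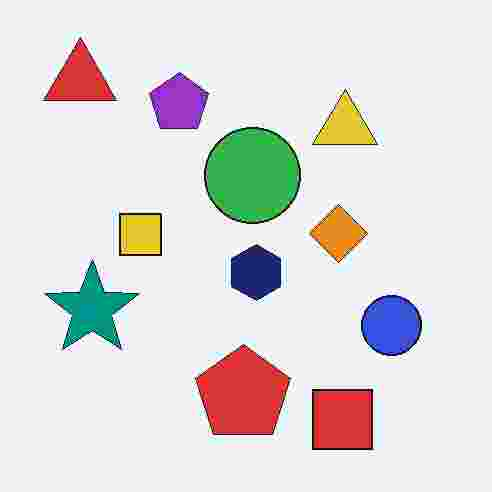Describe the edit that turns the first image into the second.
The second image is the first degraded with heavy JPEG compression.

Blocky 8×8 compression artifacts appear around shape edges and the flat background shows ringing — characteristic JPEG degradation.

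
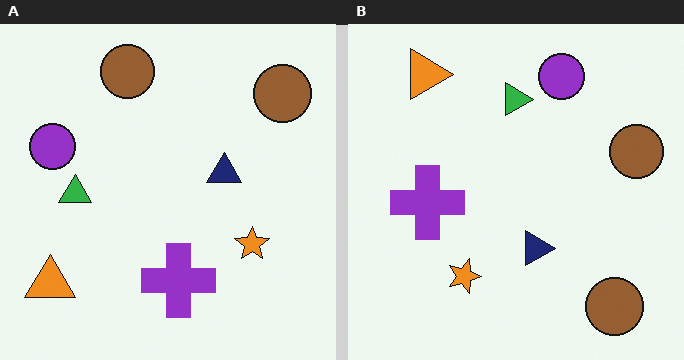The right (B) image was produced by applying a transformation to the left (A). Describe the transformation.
This is the original image rotated 90° clockwise.

The orange triangle sits in the bottom-left of the left (A) image and the top-left of the right (B) — consistent with a whole-image 90° clockwise rotation.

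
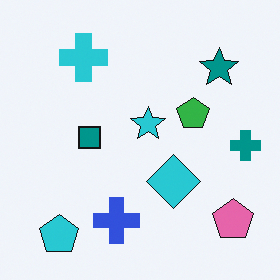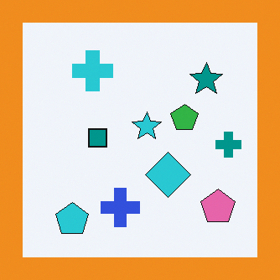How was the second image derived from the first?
The second image is the first framed with a orange border.

A solid orange frame runs around the edge of the second image, with the content slightly shrunk inside it.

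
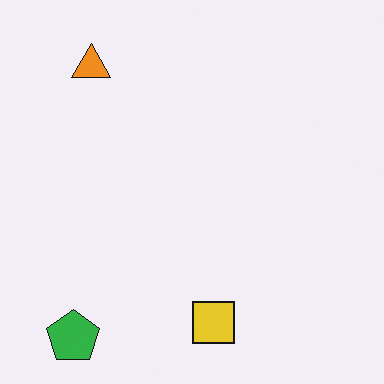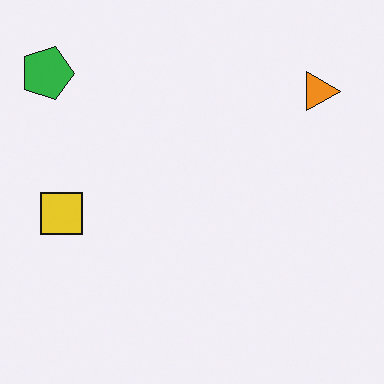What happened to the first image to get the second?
The second image is the first rotated 90° clockwise.

The green pentagon sits in the bottom-left of the first image and the top-left of the second — consistent with a whole-image 90° clockwise rotation.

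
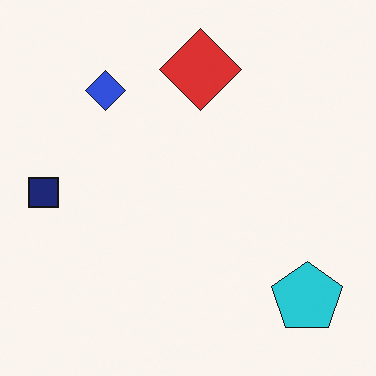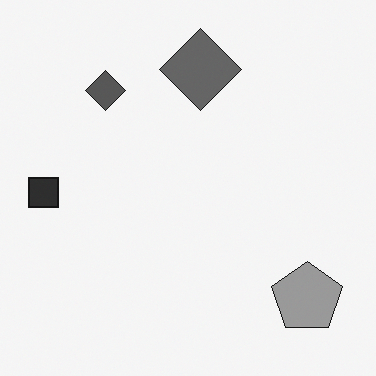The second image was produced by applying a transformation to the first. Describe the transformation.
The image was converted to grayscale.

All color is removed — every shape is now a shade of grey.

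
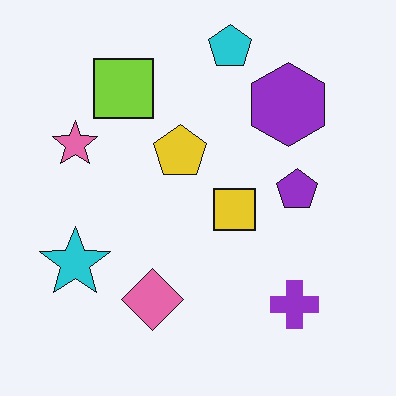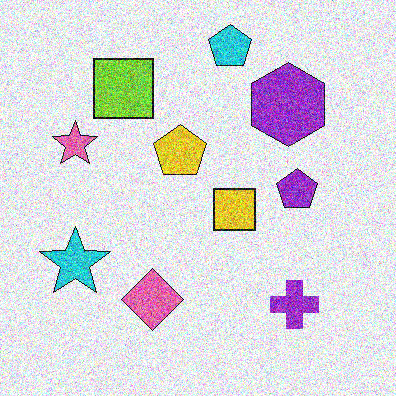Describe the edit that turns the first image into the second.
The transformation is: degraded with heavy additive noise.

Random speckle covers the whole image, including the flat background.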